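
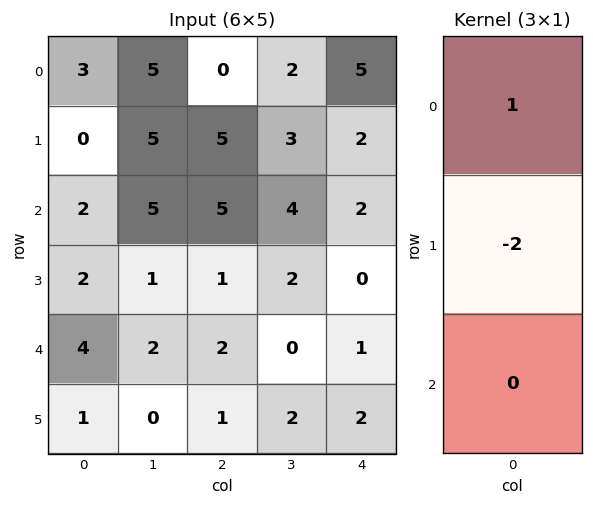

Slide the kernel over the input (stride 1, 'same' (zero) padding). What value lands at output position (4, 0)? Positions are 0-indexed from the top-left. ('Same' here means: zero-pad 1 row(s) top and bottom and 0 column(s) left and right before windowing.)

-6

The receptive field on the zero-padded input at this output position is [2 / 4 / 1]. Elementwise product with the kernel and sum: 2·1 + 4·-2.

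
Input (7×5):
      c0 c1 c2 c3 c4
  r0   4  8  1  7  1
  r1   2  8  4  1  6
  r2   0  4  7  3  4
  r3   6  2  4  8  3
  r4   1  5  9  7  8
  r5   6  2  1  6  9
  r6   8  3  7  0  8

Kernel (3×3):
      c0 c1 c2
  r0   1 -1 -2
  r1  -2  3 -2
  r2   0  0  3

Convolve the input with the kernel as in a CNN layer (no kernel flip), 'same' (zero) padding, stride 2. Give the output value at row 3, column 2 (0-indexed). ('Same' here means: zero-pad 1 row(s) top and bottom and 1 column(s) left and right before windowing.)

The receptive field on the zero-padded input at this output position is [6 9 0 / 0 8 0 / 0 0 0]. Elementwise product with the kernel and sum: 6·1 + 9·-1 + 0·-2 + 0·-2 + 8·3 + 0·-2 + 0·3.

21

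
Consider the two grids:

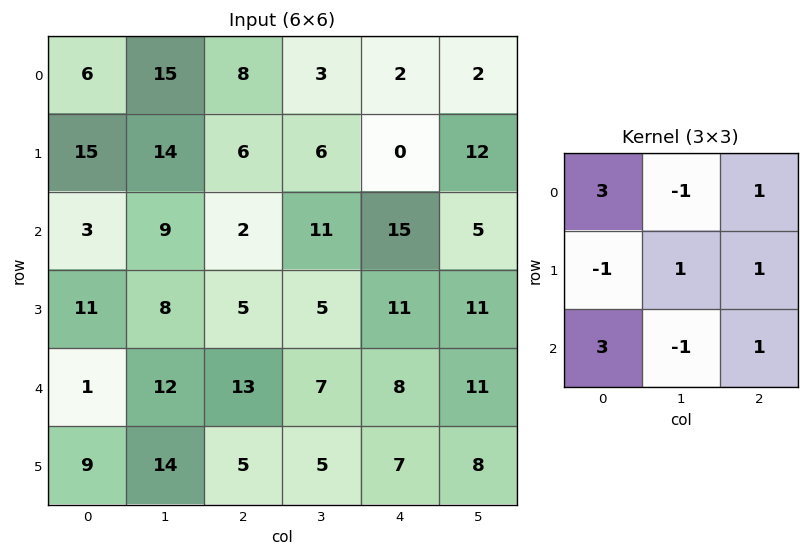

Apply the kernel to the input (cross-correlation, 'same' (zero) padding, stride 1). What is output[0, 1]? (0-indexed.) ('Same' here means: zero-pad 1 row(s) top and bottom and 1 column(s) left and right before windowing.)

54

The receptive field on the zero-padded input at this output position is [0 0 0 / 6 15 8 / 15 14 6]. Elementwise product with the kernel and sum: 0·3 + 0·-1 + 0·1 + 6·-1 + 15·1 + 8·1 + 15·3 + 14·-1 + 6·1.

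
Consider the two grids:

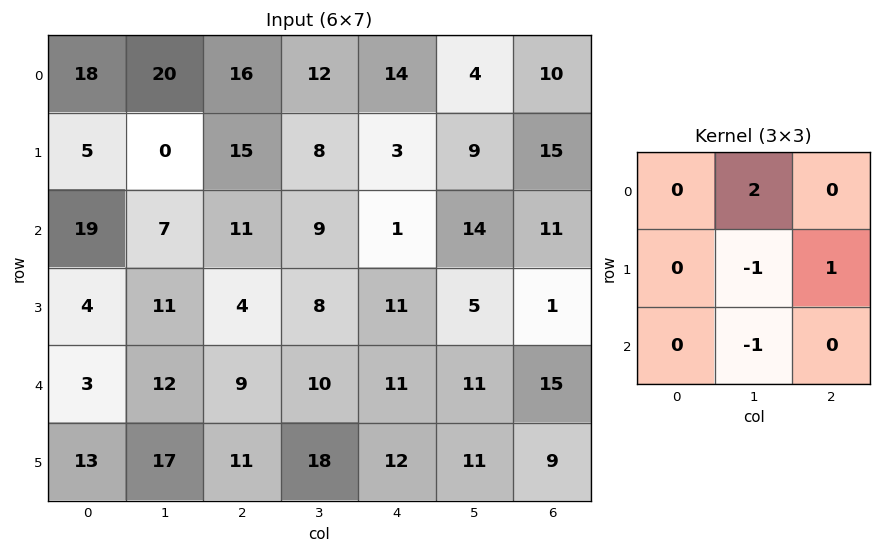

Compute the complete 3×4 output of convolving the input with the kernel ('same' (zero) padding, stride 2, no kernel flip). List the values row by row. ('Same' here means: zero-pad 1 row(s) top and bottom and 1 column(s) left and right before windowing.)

-3 -19 -13 -25
-6 24 8 18
4 -2 10 -22

Output[0,0]: The receptive field on the zero-padded input at this output position is [0 0 0 / 0 18 20 / 0 5 0]. Elementwise product with the kernel and sum: 0·2 + 18·-1 + 20·1 + 5·-1.
Output[0,1]: The receptive field on the zero-padded input at this output position is [0 0 0 / 20 16 12 / 0 15 8]. Elementwise product with the kernel and sum: 0·2 + 16·-1 + 12·1 + 15·-1.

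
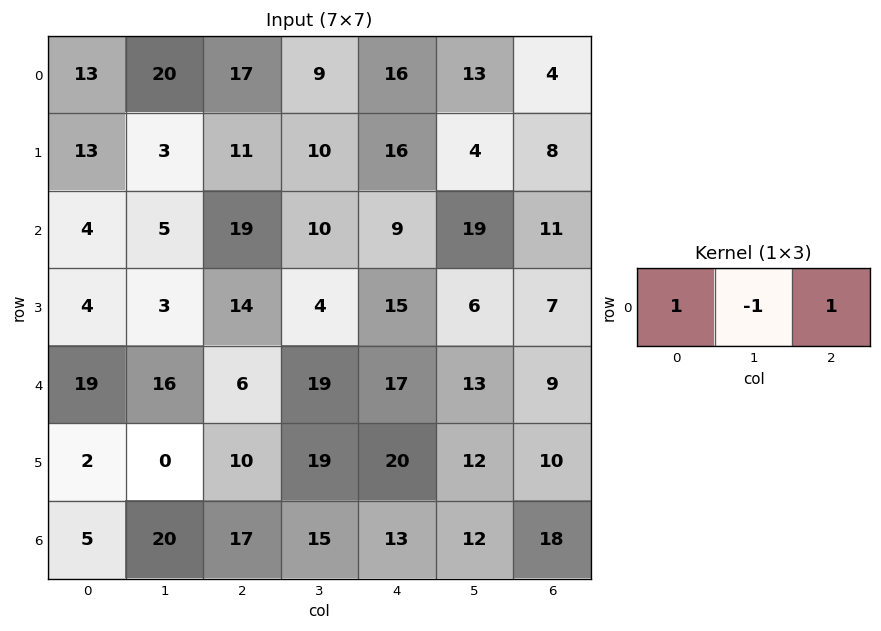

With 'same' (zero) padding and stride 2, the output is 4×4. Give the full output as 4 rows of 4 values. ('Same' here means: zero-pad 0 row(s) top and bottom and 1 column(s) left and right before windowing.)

Output[0,0]: The receptive field on the zero-padded input at this output position is [0 13 20]. Elementwise product with the kernel and sum: 0·1 + 13·-1 + 20·1.

7 12 6 9
1 -4 20 8
-3 29 15 4
15 18 14 -6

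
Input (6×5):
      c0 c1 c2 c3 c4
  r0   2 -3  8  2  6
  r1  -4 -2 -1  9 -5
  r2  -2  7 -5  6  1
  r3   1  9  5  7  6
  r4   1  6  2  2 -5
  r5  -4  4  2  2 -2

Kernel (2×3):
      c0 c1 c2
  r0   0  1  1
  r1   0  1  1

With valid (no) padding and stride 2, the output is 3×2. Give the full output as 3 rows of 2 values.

2 12
16 20
14 -3

Output[0,0]: The receptive field on the input at this output position is [2 -3 8 / -4 -2 -1]. Elementwise product with the kernel and sum: -3·1 + 8·1 + -2·1 + -1·1.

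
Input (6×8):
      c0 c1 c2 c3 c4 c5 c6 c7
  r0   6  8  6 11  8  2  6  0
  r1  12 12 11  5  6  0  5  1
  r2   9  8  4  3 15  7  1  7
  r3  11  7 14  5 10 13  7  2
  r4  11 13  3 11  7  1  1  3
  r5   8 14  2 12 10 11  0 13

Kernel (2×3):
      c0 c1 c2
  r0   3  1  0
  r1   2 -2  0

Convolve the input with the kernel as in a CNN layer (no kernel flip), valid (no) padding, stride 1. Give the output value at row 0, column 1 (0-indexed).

32

The receptive field on the input at this output position is [8 6 11 / 12 11 5]. Elementwise product with the kernel and sum: 8·3 + 6·1 + 12·2 + 11·-2.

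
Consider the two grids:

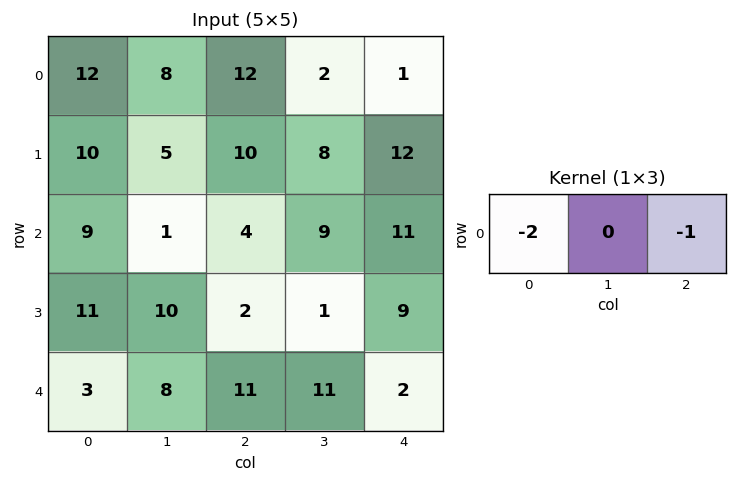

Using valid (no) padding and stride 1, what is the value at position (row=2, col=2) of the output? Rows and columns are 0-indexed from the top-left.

The receptive field on the input at this output position is [4 9 11]. Elementwise product with the kernel and sum: 4·-2 + 11·-1.

-19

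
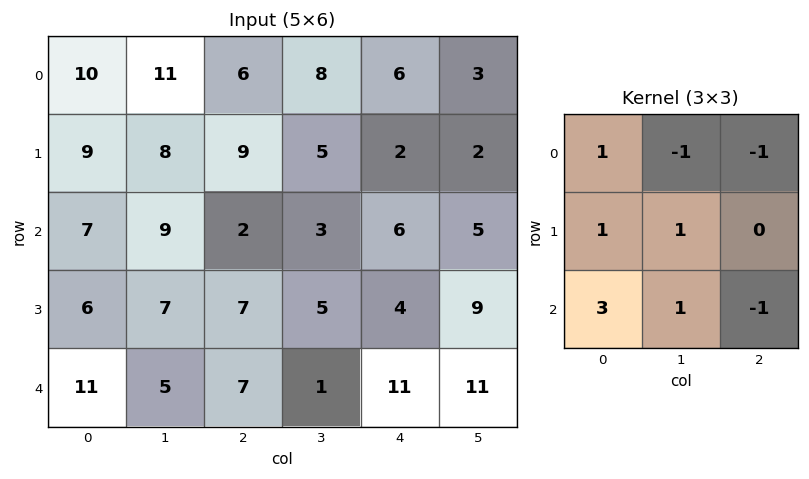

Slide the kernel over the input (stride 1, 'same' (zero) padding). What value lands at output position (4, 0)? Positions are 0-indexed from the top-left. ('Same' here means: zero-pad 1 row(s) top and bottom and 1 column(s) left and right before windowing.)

-2

The receptive field on the zero-padded input at this output position is [0 6 7 / 0 11 5 / 0 0 0]. Elementwise product with the kernel and sum: 0·1 + 6·-1 + 7·-1 + 0·1 + 11·1 + 0·3 + 0·1 + 0·-1.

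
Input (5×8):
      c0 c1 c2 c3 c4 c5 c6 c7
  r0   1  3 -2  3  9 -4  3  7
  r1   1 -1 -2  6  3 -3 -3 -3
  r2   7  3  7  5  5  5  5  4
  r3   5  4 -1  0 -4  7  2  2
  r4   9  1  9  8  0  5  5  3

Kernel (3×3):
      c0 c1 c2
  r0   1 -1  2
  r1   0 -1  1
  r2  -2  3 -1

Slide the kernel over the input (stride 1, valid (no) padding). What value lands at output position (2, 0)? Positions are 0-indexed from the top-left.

The receptive field on the input at this output position is [7 3 7 / 5 4 -1 / 9 1 9]. Elementwise product with the kernel and sum: 7·1 + 3·-1 + 7·2 + 4·-1 + -1·1 + 9·-2 + 1·3 + 9·-1.

-11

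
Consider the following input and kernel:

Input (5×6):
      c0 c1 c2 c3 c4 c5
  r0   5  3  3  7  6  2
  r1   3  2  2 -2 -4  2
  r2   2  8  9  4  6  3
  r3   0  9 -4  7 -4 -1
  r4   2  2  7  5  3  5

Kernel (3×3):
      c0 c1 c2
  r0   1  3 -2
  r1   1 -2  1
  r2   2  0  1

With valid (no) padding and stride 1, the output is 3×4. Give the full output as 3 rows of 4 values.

22 14 38 40
-4 31 -1 -10
-3 60 4 45

Output[0,0]: The receptive field on the input at this output position is [5 3 3 / 3 2 2 / 2 8 9]. Elementwise product with the kernel and sum: 5·1 + 3·3 + 3·-2 + 3·1 + 2·-2 + 2·1 + 2·2 + 9·1.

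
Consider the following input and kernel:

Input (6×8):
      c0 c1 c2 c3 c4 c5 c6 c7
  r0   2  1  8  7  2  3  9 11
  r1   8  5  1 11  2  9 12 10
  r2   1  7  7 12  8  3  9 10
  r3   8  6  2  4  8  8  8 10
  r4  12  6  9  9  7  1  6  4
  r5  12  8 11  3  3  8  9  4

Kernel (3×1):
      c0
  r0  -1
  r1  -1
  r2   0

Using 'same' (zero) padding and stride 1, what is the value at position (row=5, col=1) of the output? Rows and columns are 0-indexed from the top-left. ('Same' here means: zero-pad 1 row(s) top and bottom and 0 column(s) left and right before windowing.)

The receptive field on the zero-padded input at this output position is [6 / 8 / 0]. Elementwise product with the kernel and sum: 6·-1 + 8·-1.

-14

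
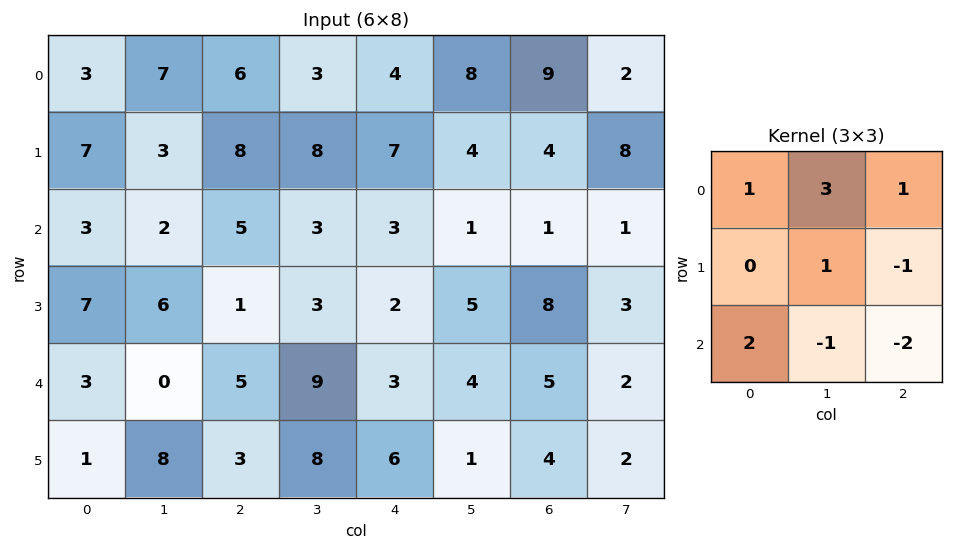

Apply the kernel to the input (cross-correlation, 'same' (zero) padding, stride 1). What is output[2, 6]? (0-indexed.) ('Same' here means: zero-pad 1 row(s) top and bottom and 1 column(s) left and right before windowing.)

20

The receptive field on the zero-padded input at this output position is [4 4 8 / 1 1 1 / 5 8 3]. Elementwise product with the kernel and sum: 4·1 + 4·3 + 8·1 + 1·1 + 1·-1 + 5·2 + 8·-1 + 3·-2.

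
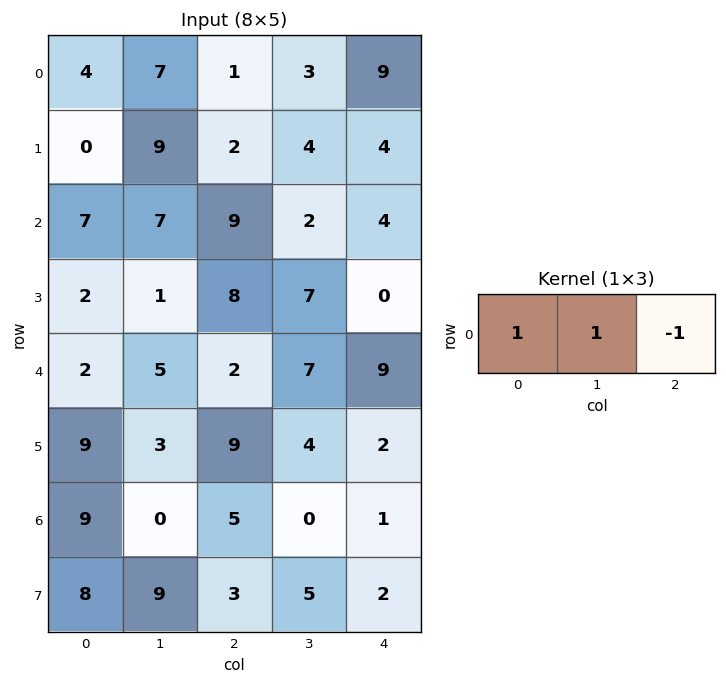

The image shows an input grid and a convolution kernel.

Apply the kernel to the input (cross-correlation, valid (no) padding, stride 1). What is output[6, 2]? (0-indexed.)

The receptive field on the input at this output position is [5 0 1]. Elementwise product with the kernel and sum: 5·1 + 0·1 + 1·-1.

4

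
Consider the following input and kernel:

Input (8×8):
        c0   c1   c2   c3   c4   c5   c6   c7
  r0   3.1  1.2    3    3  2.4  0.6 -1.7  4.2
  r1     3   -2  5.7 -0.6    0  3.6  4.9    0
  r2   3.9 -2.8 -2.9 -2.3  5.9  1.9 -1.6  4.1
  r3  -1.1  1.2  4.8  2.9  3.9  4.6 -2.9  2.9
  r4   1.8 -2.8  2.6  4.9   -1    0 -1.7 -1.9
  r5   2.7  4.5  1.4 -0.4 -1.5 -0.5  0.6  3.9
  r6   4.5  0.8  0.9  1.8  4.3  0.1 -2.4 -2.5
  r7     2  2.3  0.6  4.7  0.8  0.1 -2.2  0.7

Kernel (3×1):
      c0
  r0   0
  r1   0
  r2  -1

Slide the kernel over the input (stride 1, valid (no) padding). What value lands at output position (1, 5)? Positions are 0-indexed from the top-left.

The receptive field on the input at this output position is [3.6 / 1.9 / 4.6]. Elementwise product with the kernel and sum: 4.6·-1.

-4.6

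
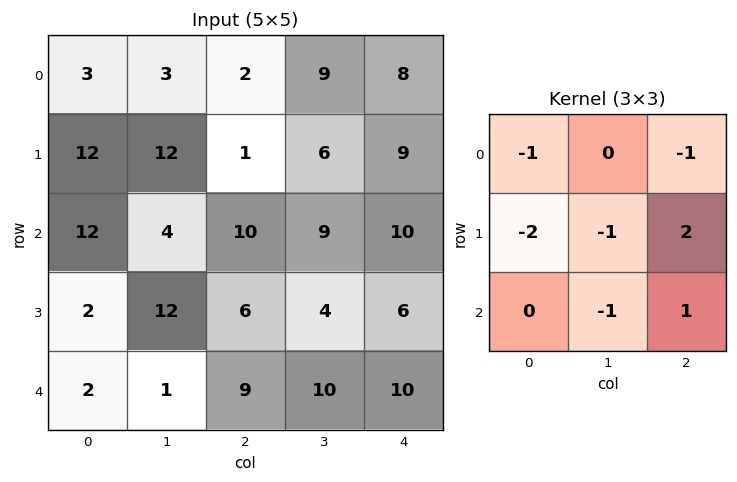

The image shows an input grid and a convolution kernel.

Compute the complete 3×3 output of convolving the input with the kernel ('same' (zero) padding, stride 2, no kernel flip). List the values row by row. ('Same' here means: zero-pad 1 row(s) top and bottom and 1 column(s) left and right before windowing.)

Output[0,0]: The receptive field on the zero-padded input at this output position is [0 0 0 / 0 3 3 / 0 12 12]. Elementwise product with the kernel and sum: 0·-1 + 0·-1 + 0·-2 + 3·-1 + 3·2 + 12·-1 + 12·1.

3 15 -35
-6 -20 -40
-12 -7 -34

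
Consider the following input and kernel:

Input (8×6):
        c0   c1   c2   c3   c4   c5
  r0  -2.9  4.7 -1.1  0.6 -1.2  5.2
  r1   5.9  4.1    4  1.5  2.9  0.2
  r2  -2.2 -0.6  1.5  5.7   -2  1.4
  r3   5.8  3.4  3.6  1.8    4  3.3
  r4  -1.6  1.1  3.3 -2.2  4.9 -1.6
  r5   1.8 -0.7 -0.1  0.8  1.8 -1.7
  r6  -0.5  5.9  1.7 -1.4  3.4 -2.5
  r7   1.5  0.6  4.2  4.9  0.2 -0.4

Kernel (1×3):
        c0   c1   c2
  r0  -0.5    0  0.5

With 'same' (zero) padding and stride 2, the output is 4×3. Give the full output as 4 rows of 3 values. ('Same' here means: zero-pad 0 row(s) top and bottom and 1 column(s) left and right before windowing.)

2.35 -2.05 2.3
-0.3 3.15 -2.15
0.55 -1.65 0.3
2.95 -3.65 -0.55

Output[0,0]: The receptive field on the zero-padded input at this output position is [0 -2.9 4.7]. Elementwise product with the kernel and sum: 0·-0.5 + 4.7·0.5.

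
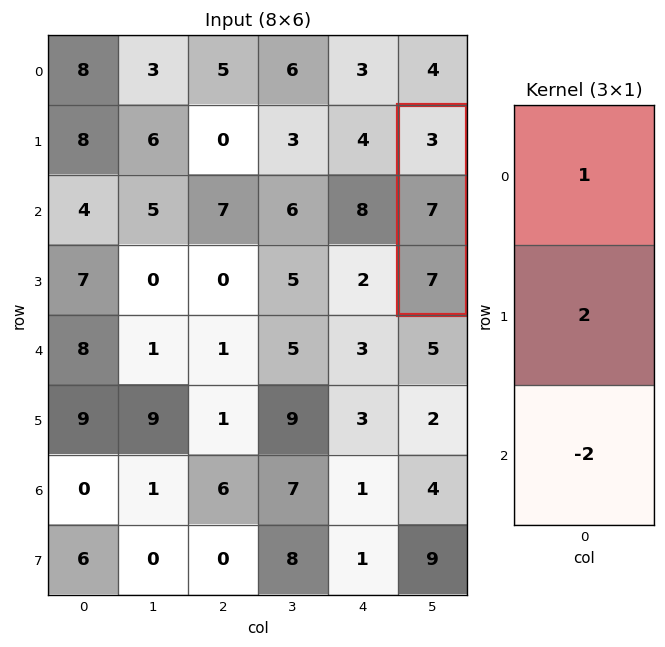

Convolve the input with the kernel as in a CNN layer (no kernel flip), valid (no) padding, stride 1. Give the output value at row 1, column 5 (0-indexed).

The receptive field on the input at this output position is [3 / 7 / 7]. Elementwise product with the kernel and sum: 3·1 + 7·2 + 7·-2.

3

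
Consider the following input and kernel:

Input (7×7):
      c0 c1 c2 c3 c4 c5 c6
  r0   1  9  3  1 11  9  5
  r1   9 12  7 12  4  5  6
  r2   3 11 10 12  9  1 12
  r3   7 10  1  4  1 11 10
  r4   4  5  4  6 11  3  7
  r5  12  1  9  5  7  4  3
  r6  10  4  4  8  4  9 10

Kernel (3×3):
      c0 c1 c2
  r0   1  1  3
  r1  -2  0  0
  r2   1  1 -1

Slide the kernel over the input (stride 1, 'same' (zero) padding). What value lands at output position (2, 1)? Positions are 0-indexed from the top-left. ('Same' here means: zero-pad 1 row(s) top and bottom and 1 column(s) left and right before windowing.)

52

The receptive field on the zero-padded input at this output position is [9 12 7 / 3 11 10 / 7 10 1]. Elementwise product with the kernel and sum: 9·1 + 12·1 + 7·3 + 3·-2 + 7·1 + 10·1 + 1·-1.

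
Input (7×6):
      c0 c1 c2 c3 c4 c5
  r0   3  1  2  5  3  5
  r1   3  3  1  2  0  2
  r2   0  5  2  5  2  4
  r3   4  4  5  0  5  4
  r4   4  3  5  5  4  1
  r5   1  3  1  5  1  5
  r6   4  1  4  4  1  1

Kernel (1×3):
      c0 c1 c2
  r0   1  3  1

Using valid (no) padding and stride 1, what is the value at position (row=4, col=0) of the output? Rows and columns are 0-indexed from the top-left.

18

The receptive field on the input at this output position is [4 3 5]. Elementwise product with the kernel and sum: 4·1 + 3·3 + 5·1.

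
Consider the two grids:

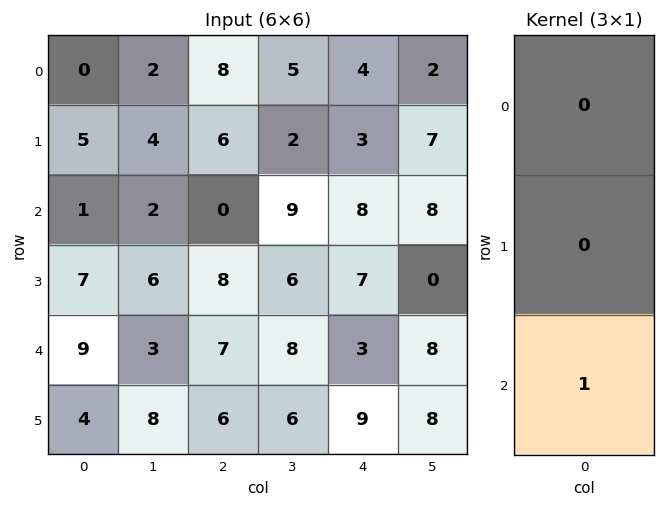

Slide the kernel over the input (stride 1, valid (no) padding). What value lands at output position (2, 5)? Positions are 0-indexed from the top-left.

The receptive field on the input at this output position is [8 / 0 / 8]. Elementwise product with the kernel and sum: 8·1.

8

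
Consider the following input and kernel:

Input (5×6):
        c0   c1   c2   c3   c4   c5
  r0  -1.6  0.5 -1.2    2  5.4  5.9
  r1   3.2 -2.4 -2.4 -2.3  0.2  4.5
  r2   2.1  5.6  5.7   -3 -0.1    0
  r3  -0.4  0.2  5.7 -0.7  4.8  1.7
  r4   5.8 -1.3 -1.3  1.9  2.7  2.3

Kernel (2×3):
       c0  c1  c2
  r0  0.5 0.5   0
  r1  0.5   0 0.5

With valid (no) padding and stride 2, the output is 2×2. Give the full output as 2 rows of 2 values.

Output[0,0]: The receptive field on the input at this output position is [-1.6 0.5 -1.2 / 3.2 -2.4 -2.4]. Elementwise product with the kernel and sum: -1.6·0.5 + 0.5·0.5 + 3.2·0.5 + -2.4·0.5.
Output[0,1]: The receptive field on the input at this output position is [-1.2 2 5.4 / -2.4 -2.3 0.2]. Elementwise product with the kernel and sum: -1.2·0.5 + 2·0.5 + -2.4·0.5 + 0.2·0.5.

-0.15 -0.7
6.5 6.6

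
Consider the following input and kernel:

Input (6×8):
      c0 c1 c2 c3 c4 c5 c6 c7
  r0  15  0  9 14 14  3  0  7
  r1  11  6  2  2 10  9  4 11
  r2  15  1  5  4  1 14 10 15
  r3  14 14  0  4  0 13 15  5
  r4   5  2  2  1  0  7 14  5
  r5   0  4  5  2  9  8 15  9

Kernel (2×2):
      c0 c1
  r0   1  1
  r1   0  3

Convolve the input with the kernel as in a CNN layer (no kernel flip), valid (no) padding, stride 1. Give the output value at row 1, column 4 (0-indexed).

The receptive field on the input at this output position is [10 9 / 1 14]. Elementwise product with the kernel and sum: 10·1 + 9·1 + 14·3.

61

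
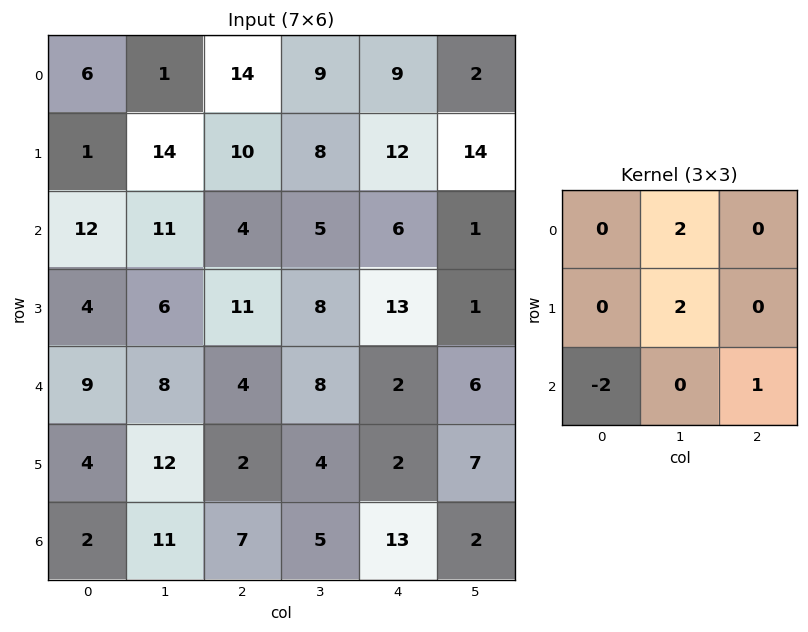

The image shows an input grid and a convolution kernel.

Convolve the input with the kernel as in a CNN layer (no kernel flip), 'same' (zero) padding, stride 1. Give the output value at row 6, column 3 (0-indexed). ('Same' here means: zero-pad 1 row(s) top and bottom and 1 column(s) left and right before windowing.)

The receptive field on the zero-padded input at this output position is [2 4 2 / 7 5 13 / 0 0 0]. Elementwise product with the kernel and sum: 4·2 + 5·2 + 0·-2 + 0·1.

18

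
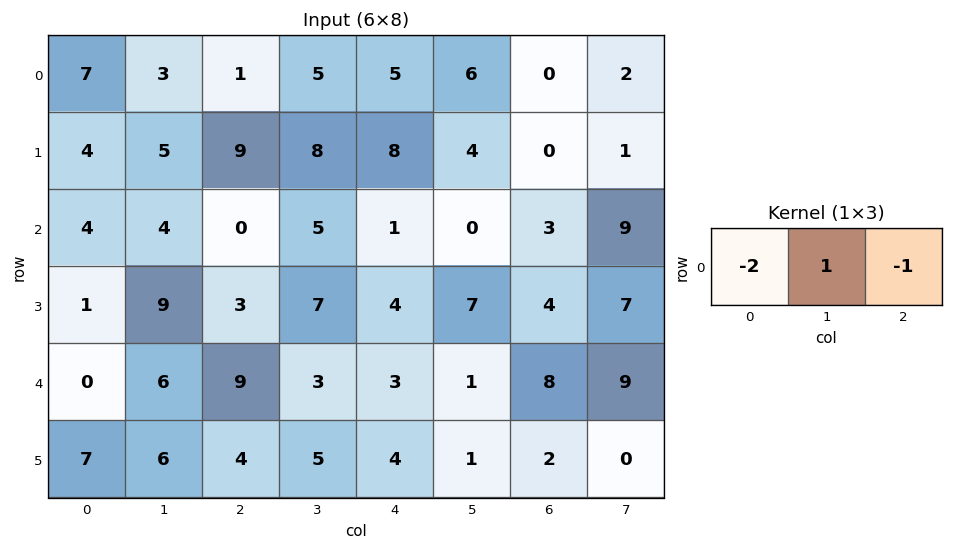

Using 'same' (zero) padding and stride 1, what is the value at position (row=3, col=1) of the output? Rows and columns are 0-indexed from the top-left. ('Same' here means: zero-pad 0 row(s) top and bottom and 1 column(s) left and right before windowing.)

4

The receptive field on the zero-padded input at this output position is [1 9 3]. Elementwise product with the kernel and sum: 1·-2 + 9·1 + 3·-1.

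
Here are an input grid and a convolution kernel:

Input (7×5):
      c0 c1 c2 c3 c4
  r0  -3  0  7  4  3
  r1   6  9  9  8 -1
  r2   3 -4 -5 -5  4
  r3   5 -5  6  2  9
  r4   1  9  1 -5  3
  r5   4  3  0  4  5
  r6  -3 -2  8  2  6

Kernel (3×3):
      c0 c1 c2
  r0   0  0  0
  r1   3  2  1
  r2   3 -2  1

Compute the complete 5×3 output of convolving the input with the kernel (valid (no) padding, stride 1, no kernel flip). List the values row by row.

Output[0,0]: The receptive field on the input at this output position is [-3 0 7 / 6 9 9 / 3 -4 -5]. Elementwise product with the kernel and sum: 6·3 + 9·2 + 9·1 + 3·3 + -4·-2 + -5·1.
Output[0,1]: The receptive field on the input at this output position is [0 7 4 / 9 9 8 / -4 -5 -5]. Elementwise product with the kernel and sum: 9·3 + 9·2 + 8·1 + -4·3 + -5·-2 + -5·1.

57 46 41
27 -52 2
-3 19 47
28 37 -7
21 -7 39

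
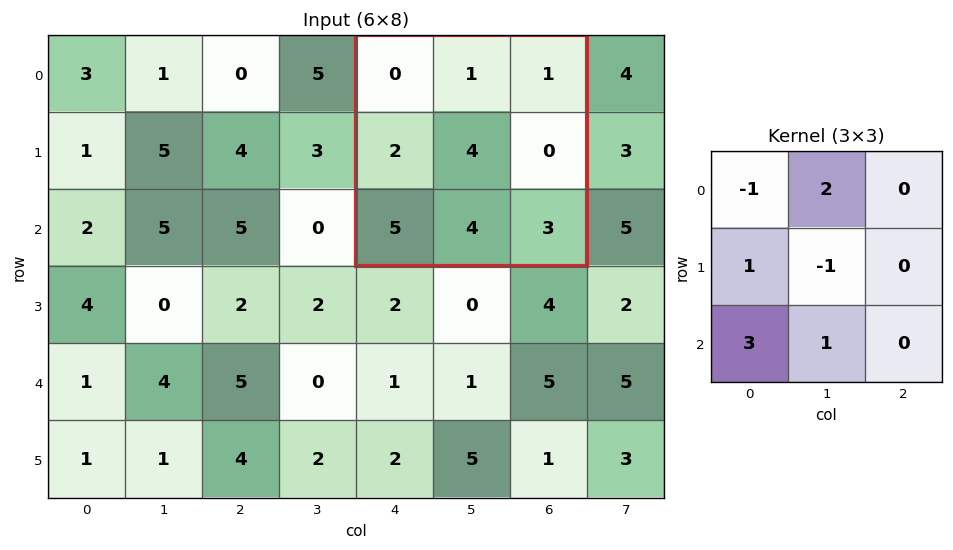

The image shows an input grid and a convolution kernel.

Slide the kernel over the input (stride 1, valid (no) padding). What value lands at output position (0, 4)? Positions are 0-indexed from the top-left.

19

The receptive field on the input at this output position is [0 1 1 / 2 4 0 / 5 4 3]. Elementwise product with the kernel and sum: 0·-1 + 1·2 + 2·1 + 4·-1 + 5·3 + 4·1.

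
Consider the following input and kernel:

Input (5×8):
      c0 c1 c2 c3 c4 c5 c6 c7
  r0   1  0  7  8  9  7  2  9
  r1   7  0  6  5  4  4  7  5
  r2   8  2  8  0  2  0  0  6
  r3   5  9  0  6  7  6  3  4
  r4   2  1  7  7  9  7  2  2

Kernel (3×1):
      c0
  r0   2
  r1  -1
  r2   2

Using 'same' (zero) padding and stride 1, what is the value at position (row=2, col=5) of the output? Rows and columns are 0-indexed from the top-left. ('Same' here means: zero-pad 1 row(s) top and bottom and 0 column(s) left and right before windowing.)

The receptive field on the zero-padded input at this output position is [4 / 0 / 6]. Elementwise product with the kernel and sum: 4·2 + 0·-1 + 6·2.

20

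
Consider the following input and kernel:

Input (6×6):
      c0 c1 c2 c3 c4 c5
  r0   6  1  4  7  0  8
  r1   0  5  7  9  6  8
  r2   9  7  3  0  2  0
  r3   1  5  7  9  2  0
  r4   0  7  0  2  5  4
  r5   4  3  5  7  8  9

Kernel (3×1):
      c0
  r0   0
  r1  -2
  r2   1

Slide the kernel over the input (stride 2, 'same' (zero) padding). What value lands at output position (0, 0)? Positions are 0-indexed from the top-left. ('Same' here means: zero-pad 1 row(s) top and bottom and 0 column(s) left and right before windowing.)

-12

The receptive field on the zero-padded input at this output position is [0 / 6 / 0]. Elementwise product with the kernel and sum: 6·-2 + 0·1.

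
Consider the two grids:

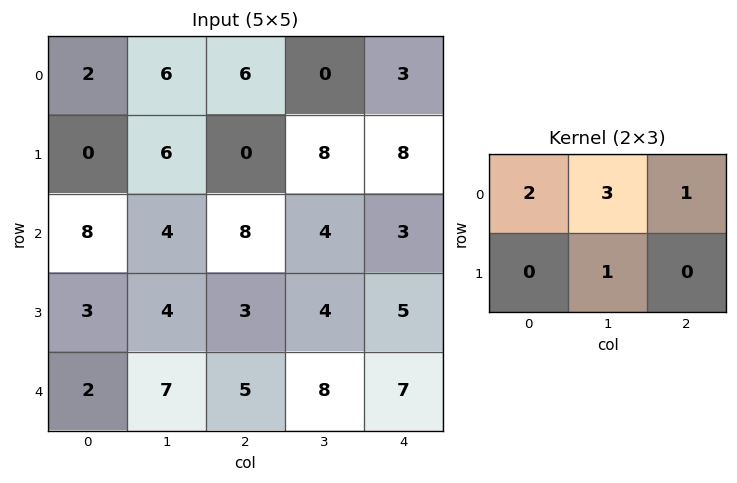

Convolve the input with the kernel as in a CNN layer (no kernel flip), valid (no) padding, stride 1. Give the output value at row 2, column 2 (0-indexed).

35

The receptive field on the input at this output position is [8 4 3 / 3 4 5]. Elementwise product with the kernel and sum: 8·2 + 4·3 + 3·1 + 4·1.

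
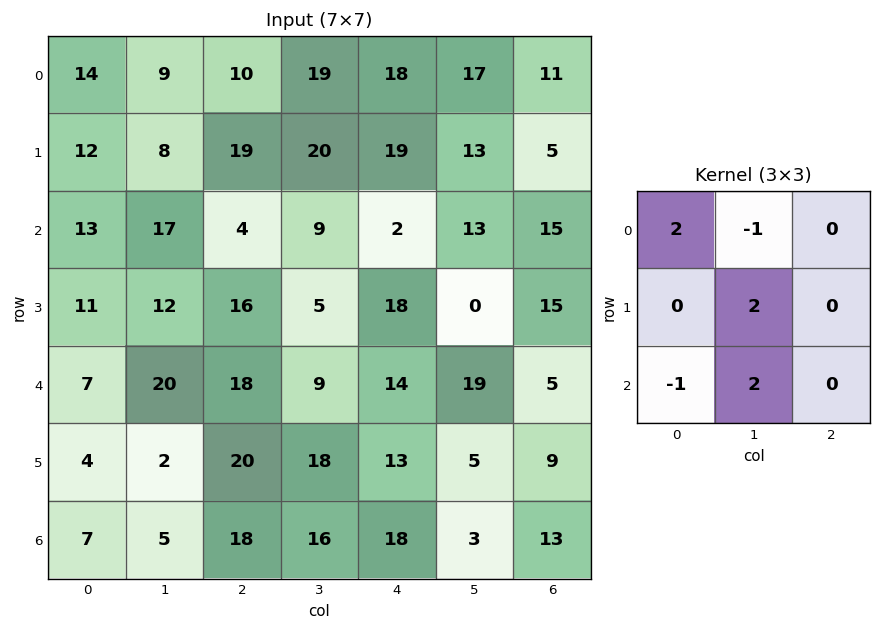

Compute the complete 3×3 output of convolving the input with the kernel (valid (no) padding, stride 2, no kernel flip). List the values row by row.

56 55 69
66 9 15
1 77 7

Output[0,0]: The receptive field on the input at this output position is [14 9 10 / 12 8 19 / 13 17 4]. Elementwise product with the kernel and sum: 14·2 + 9·-1 + 8·2 + 13·-1 + 17·2.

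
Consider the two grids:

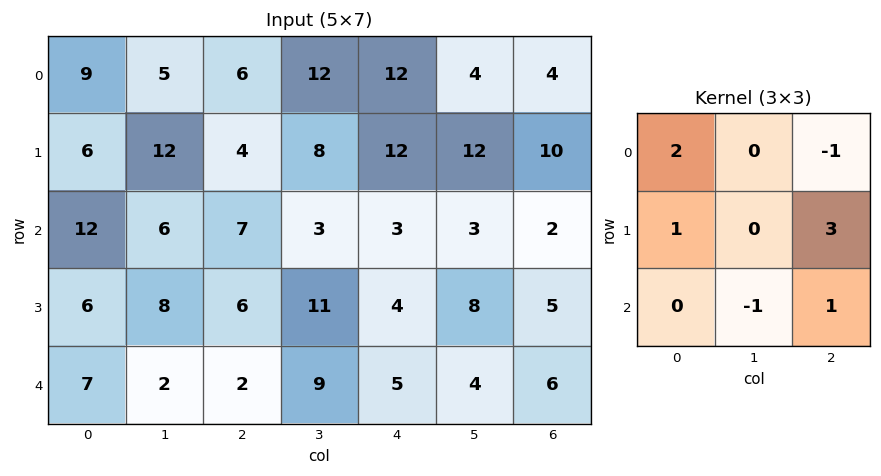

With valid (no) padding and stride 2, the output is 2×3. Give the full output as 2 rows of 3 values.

31 40 61
41 25 25

Output[0,0]: The receptive field on the input at this output position is [9 5 6 / 6 12 4 / 12 6 7]. Elementwise product with the kernel and sum: 9·2 + 6·-1 + 6·1 + 4·3 + 6·-1 + 7·1.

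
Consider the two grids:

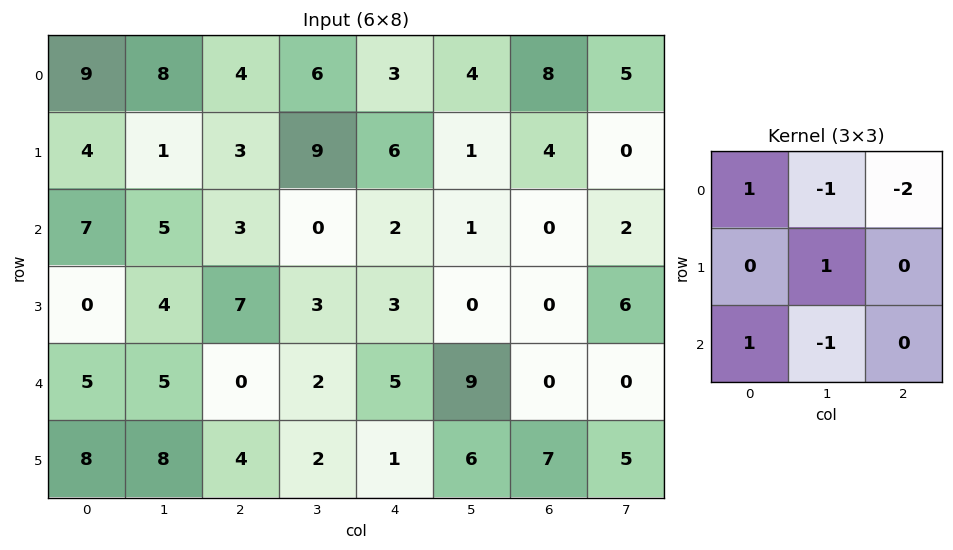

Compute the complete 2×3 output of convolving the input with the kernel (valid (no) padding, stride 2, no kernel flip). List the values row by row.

-4 4 -15
0 0 -3

Output[0,0]: The receptive field on the input at this output position is [9 8 4 / 4 1 3 / 7 5 3]. Elementwise product with the kernel and sum: 9·1 + 8·-1 + 4·-2 + 1·1 + 7·1 + 5·-1.
Output[0,1]: The receptive field on the input at this output position is [4 6 3 / 3 9 6 / 3 0 2]. Elementwise product with the kernel and sum: 4·1 + 6·-1 + 3·-2 + 9·1 + 3·1 + 0·-1.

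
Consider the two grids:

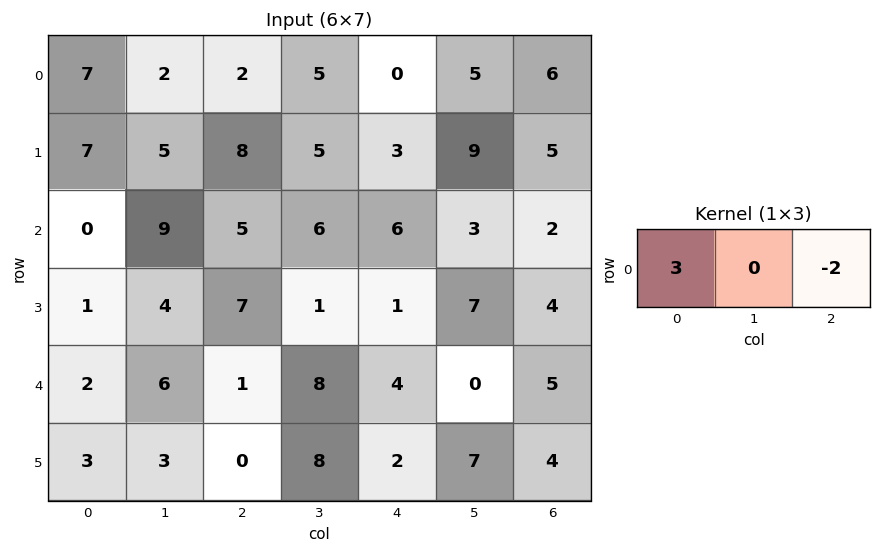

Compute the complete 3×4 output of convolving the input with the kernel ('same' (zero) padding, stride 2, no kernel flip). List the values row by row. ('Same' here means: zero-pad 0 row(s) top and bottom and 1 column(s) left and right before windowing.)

-4 -4 5 15
-18 15 12 9
-12 2 24 0

Output[0,0]: The receptive field on the zero-padded input at this output position is [0 7 2]. Elementwise product with the kernel and sum: 0·3 + 2·-2.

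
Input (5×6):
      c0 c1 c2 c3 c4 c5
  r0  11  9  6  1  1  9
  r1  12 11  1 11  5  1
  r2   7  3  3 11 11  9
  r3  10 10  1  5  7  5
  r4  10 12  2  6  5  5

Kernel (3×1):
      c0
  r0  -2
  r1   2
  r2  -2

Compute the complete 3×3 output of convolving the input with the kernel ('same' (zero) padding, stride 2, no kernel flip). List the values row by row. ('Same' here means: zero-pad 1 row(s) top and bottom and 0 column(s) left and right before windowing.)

Output[0,0]: The receptive field on the zero-padded input at this output position is [0 / 11 / 12]. Elementwise product with the kernel and sum: 0·-2 + 11·2 + 12·-2.

-2 10 -8
-30 2 -2
0 2 -4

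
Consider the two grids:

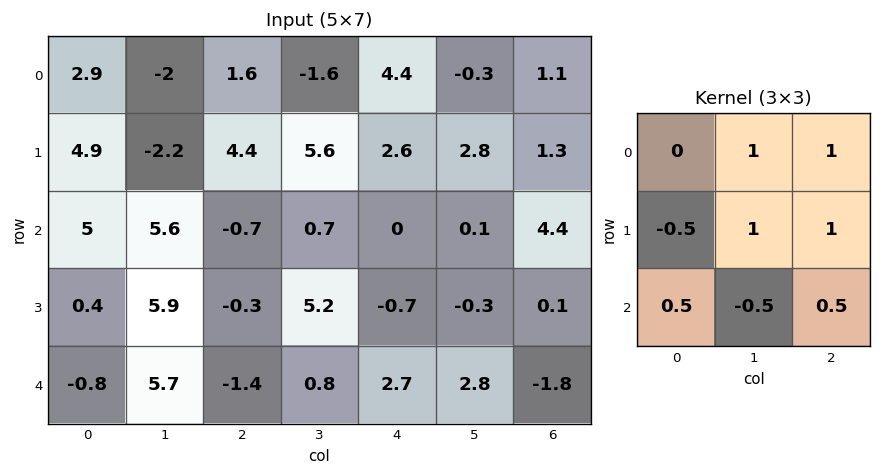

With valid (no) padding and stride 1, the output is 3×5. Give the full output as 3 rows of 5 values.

Output[0,0]: The receptive field on the input at this output position is [2.9 -2 1.6 / 4.9 -2.2 4.4 / 5 5.6 -0.7]. Elementwise product with the kernel and sum: -2·1 + 1.6·1 + 4.9·-0.5 + -2.2·1 + 4.4·1 + 5·0.5 + 5.6·-0.5 + -0.7·0.5.

-1.3 14.6 8.1 7.1 5.75
1.7 12.9 6.15 7.95 8.45
6.35 5.9 5.6 -3.05 3.7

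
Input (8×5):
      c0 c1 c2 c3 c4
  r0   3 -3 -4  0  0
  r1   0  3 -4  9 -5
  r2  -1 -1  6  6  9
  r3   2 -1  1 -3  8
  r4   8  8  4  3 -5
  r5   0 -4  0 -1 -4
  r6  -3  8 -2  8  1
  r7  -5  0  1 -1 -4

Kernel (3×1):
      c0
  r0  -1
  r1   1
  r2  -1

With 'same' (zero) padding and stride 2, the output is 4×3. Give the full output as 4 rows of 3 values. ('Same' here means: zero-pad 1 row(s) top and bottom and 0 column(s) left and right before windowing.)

3 0 5
-3 9 6
6 3 -9
2 -3 9

Output[0,0]: The receptive field on the zero-padded input at this output position is [0 / 3 / 0]. Elementwise product with the kernel and sum: 0·-1 + 3·1 + 0·-1.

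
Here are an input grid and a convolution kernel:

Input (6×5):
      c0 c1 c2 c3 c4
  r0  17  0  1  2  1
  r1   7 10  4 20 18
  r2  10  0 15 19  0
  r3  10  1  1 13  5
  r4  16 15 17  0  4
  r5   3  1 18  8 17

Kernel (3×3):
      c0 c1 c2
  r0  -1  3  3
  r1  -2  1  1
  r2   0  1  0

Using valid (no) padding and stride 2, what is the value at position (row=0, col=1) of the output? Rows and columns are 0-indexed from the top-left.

The receptive field on the input at this output position is [1 2 1 / 4 20 18 / 15 19 0]. Elementwise product with the kernel and sum: 1·-1 + 2·3 + 1·3 + 4·-2 + 20·1 + 18·1 + 19·1.

57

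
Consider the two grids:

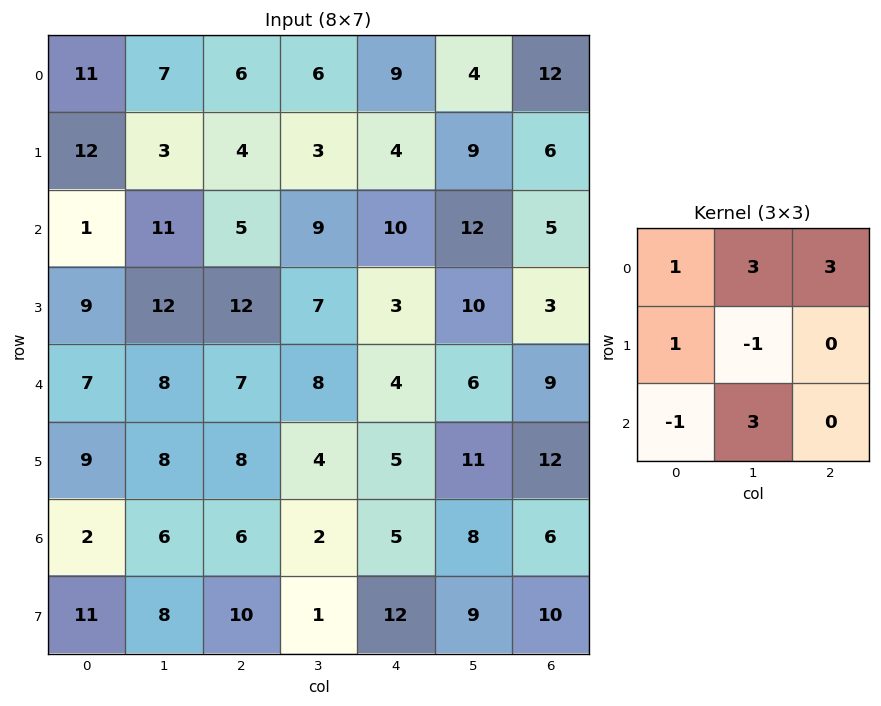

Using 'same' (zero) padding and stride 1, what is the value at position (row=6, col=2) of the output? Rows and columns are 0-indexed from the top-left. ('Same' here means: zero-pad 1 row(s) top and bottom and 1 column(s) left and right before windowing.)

66

The receptive field on the zero-padded input at this output position is [8 8 4 / 6 6 2 / 8 10 1]. Elementwise product with the kernel and sum: 8·1 + 8·3 + 4·3 + 6·1 + 6·-1 + 8·-1 + 10·3.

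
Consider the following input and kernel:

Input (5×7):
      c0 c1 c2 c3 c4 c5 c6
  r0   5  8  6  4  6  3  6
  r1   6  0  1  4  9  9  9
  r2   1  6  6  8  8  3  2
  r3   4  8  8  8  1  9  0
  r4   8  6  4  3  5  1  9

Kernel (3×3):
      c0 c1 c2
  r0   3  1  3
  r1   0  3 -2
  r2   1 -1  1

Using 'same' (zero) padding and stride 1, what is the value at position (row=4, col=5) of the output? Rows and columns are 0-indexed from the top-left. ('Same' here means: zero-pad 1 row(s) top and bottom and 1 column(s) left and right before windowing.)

The receptive field on the zero-padded input at this output position is [1 9 0 / 5 1 9 / 0 0 0]. Elementwise product with the kernel and sum: 1·3 + 9·1 + 0·3 + 1·3 + 9·-2 + 0·1 + 0·-1 + 0·1.

-3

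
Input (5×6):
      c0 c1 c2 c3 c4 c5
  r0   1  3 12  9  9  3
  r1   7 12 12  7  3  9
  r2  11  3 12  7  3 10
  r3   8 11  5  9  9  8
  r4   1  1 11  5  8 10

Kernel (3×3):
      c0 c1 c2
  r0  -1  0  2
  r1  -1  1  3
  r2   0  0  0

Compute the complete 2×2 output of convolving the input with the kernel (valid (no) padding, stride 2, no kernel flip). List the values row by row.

Output[0,0]: The receptive field on the input at this output position is [1 3 12 / 7 12 12 / 11 3 12]. Elementwise product with the kernel and sum: 1·-1 + 12·2 + 7·-1 + 12·1 + 12·3.

64 10
31 25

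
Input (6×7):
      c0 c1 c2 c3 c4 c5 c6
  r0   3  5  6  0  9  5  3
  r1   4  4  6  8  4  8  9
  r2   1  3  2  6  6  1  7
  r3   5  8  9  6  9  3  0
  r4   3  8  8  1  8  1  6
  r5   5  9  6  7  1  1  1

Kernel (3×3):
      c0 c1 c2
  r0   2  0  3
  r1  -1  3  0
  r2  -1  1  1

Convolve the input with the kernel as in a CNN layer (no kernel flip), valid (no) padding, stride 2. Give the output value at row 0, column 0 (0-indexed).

36

The receptive field on the input at this output position is [3 5 6 / 4 4 6 / 1 3 2]. Elementwise product with the kernel and sum: 3·2 + 6·3 + 4·-1 + 4·3 + 1·-1 + 3·1 + 2·1.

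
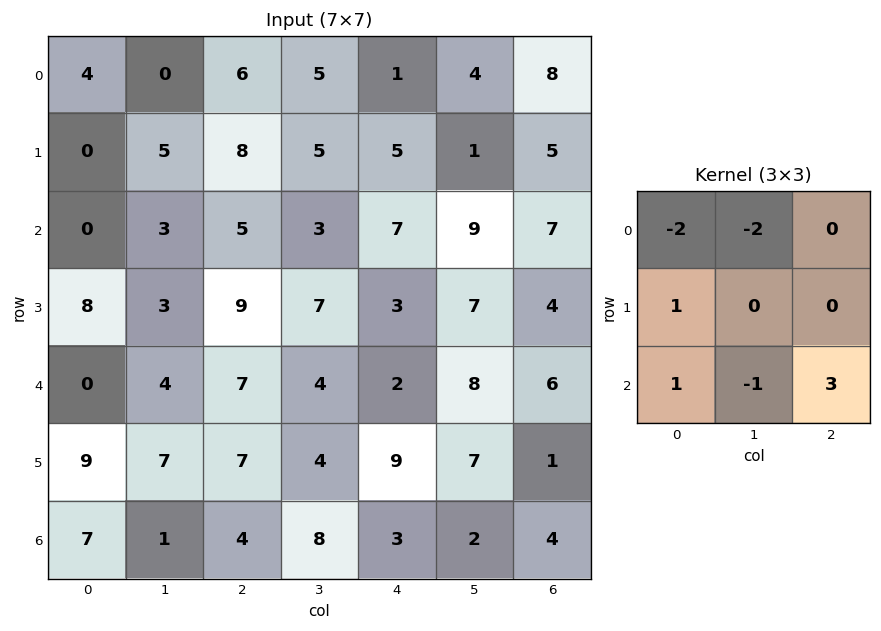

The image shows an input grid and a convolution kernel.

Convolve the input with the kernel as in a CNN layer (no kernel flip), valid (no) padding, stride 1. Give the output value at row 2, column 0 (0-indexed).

The receptive field on the input at this output position is [0 3 5 / 8 3 9 / 0 4 7]. Elementwise product with the kernel and sum: 0·-2 + 3·-2 + 8·1 + 0·1 + 4·-1 + 7·3.

19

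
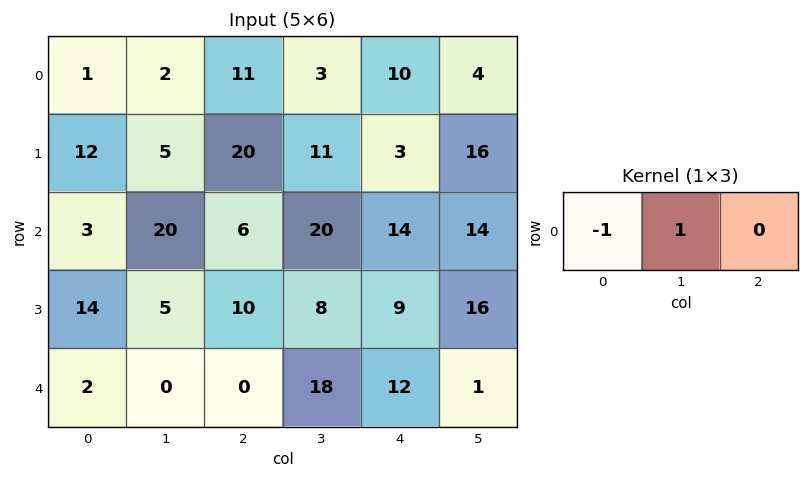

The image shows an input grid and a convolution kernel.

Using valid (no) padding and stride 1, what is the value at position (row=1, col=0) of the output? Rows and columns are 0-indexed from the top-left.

The receptive field on the input at this output position is [12 5 20]. Elementwise product with the kernel and sum: 12·-1 + 5·1.

-7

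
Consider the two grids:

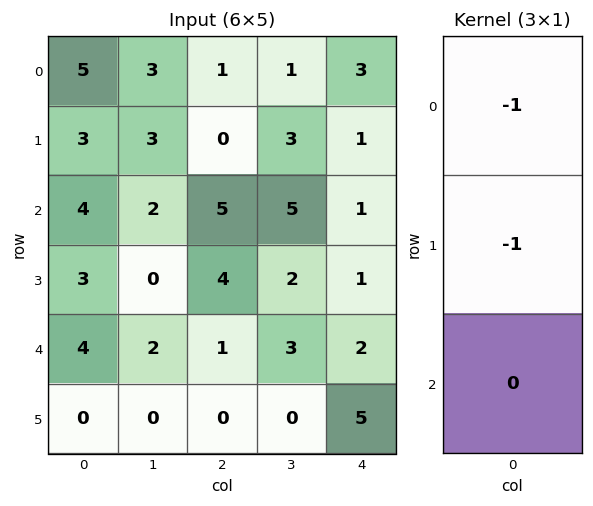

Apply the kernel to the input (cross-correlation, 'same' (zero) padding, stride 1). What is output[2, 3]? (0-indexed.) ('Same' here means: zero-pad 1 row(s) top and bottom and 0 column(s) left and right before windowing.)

-8

The receptive field on the zero-padded input at this output position is [3 / 5 / 2]. Elementwise product with the kernel and sum: 3·-1 + 5·-1.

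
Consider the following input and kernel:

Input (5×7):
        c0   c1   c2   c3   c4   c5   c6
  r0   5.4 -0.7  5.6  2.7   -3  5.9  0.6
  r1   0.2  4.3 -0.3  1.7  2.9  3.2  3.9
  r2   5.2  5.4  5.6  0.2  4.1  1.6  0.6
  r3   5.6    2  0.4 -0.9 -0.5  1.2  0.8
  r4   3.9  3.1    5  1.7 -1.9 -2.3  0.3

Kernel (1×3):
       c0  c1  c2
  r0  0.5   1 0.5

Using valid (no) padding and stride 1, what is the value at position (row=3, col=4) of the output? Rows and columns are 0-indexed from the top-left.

1.35

The receptive field on the input at this output position is [-0.5 1.2 0.8]. Elementwise product with the kernel and sum: -0.5·0.5 + 1.2·1 + 0.8·0.5.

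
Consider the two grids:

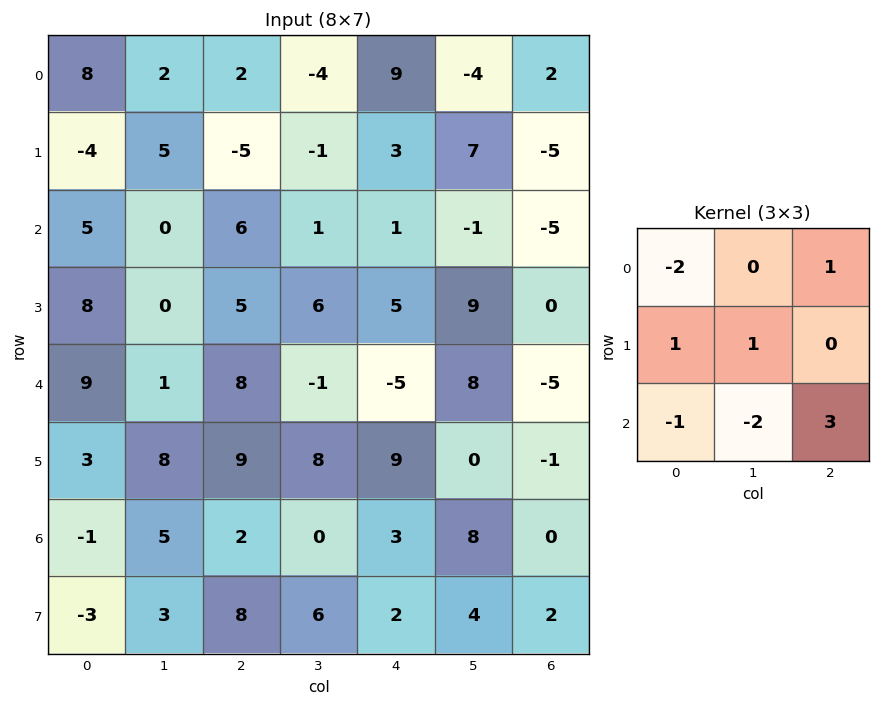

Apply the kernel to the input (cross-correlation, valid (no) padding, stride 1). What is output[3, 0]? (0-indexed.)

The receptive field on the input at this output position is [8 0 5 / 9 1 8 / 3 8 9]. Elementwise product with the kernel and sum: 8·-2 + 5·1 + 9·1 + 1·1 + 3·-1 + 8·-2 + 9·3.

7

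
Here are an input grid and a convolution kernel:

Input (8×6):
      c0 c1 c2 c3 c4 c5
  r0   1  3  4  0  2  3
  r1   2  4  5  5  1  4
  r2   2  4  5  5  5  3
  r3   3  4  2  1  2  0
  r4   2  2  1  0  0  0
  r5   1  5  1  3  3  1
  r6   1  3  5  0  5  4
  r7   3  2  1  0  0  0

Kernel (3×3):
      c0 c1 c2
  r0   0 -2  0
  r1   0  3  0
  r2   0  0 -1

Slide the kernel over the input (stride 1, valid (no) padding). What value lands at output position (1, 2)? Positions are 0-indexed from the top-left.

3

The receptive field on the input at this output position is [5 5 1 / 5 5 5 / 2 1 2]. Elementwise product with the kernel and sum: 5·-2 + 5·3 + 2·-1.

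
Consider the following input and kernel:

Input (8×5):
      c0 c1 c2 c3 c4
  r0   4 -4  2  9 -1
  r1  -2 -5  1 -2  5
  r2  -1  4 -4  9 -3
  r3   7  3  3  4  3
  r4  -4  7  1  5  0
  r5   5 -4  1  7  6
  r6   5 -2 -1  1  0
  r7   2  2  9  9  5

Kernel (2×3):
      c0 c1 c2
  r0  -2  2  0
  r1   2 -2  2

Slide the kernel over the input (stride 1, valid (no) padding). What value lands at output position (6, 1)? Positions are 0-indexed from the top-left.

The receptive field on the input at this output position is [-2 -1 1 / 2 9 9]. Elementwise product with the kernel and sum: -2·-2 + -1·2 + 2·2 + 9·-2 + 9·2.

6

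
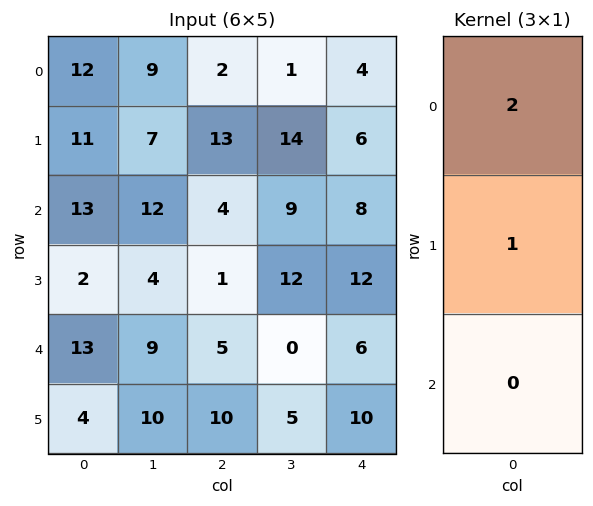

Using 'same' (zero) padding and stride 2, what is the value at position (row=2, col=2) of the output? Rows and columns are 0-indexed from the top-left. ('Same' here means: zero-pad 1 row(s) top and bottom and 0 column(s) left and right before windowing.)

30

The receptive field on the zero-padded input at this output position is [12 / 6 / 10]. Elementwise product with the kernel and sum: 12·2 + 6·1.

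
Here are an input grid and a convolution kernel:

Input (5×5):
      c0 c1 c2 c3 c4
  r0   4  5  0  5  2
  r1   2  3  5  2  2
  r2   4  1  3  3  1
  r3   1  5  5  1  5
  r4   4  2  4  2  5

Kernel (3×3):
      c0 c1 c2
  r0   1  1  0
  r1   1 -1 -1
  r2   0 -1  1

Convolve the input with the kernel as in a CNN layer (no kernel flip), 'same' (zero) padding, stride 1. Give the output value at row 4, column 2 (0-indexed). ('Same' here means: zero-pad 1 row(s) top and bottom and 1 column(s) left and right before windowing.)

6

The receptive field on the zero-padded input at this output position is [5 5 1 / 2 4 2 / 0 0 0]. Elementwise product with the kernel and sum: 5·1 + 5·1 + 2·1 + 4·-1 + 2·-1 + 0·-1 + 0·1.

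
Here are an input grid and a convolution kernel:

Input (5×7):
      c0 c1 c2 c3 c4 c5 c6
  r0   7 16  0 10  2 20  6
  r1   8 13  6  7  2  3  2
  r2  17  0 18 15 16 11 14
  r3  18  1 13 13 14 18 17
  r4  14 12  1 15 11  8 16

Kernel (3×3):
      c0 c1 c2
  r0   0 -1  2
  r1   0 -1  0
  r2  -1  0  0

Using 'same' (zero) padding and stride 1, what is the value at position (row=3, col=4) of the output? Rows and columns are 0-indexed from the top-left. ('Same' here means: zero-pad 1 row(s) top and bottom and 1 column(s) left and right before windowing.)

-23

The receptive field on the zero-padded input at this output position is [15 16 11 / 13 14 18 / 15 11 8]. Elementwise product with the kernel and sum: 16·-1 + 11·2 + 14·-1 + 15·-1.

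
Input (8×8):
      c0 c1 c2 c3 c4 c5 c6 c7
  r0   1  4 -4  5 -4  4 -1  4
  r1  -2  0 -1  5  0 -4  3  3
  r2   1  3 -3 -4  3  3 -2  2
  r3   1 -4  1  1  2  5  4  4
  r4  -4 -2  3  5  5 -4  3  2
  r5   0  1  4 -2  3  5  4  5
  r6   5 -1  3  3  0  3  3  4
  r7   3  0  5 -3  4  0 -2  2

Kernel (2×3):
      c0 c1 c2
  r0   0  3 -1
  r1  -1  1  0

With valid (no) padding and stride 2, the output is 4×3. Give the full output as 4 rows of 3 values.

Output[0,0]: The receptive field on the input at this output position is [1 4 -4 / -2 0 -1]. Elementwise product with the kernel and sum: 4·3 + -4·-1 + -2·-1 + 0·1.

18 25 9
7 -15 14
-8 4 -13
-9 1 2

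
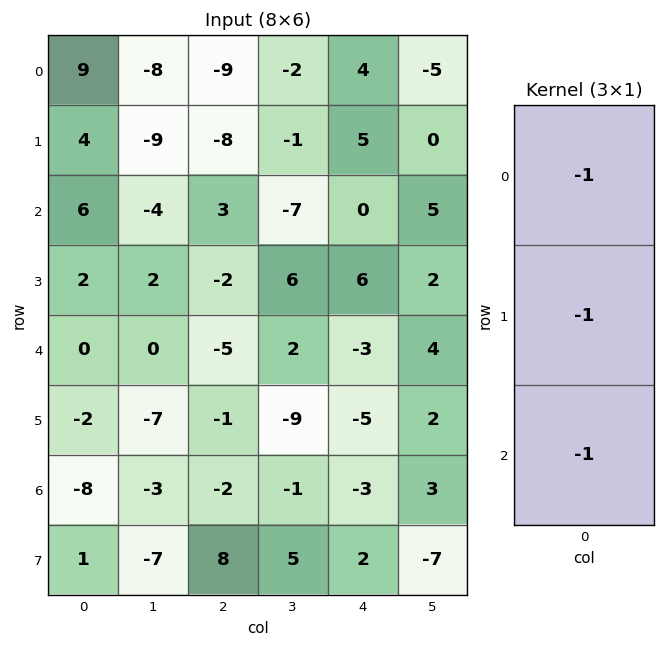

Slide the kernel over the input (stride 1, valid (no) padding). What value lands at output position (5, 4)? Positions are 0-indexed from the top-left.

The receptive field on the input at this output position is [-5 / -3 / 2]. Elementwise product with the kernel and sum: -5·-1 + -3·-1 + 2·-1.

6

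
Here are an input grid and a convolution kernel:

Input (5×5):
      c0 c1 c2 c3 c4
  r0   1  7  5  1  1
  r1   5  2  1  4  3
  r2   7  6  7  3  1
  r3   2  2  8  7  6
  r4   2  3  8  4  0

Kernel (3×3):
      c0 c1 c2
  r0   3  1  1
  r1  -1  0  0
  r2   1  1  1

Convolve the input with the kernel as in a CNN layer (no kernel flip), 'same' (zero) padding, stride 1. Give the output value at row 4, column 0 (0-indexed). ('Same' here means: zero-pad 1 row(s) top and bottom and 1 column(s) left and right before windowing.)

The receptive field on the zero-padded input at this output position is [0 2 2 / 0 2 3 / 0 0 0]. Elementwise product with the kernel and sum: 0·3 + 2·1 + 2·1 + 0·-1 + 0·1 + 0·1 + 0·1.

4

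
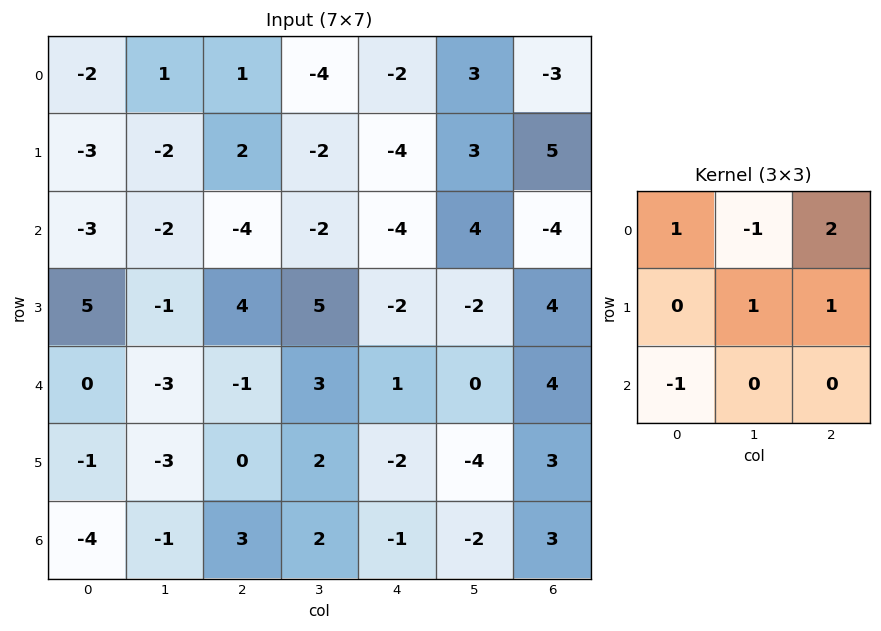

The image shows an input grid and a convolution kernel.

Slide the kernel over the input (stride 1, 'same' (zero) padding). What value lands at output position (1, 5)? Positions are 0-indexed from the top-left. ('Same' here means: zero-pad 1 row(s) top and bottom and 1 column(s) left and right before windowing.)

The receptive field on the zero-padded input at this output position is [-2 3 -3 / -4 3 5 / -4 4 -4]. Elementwise product with the kernel and sum: -2·1 + 3·-1 + -3·2 + 3·1 + 5·1 + -4·-1.

1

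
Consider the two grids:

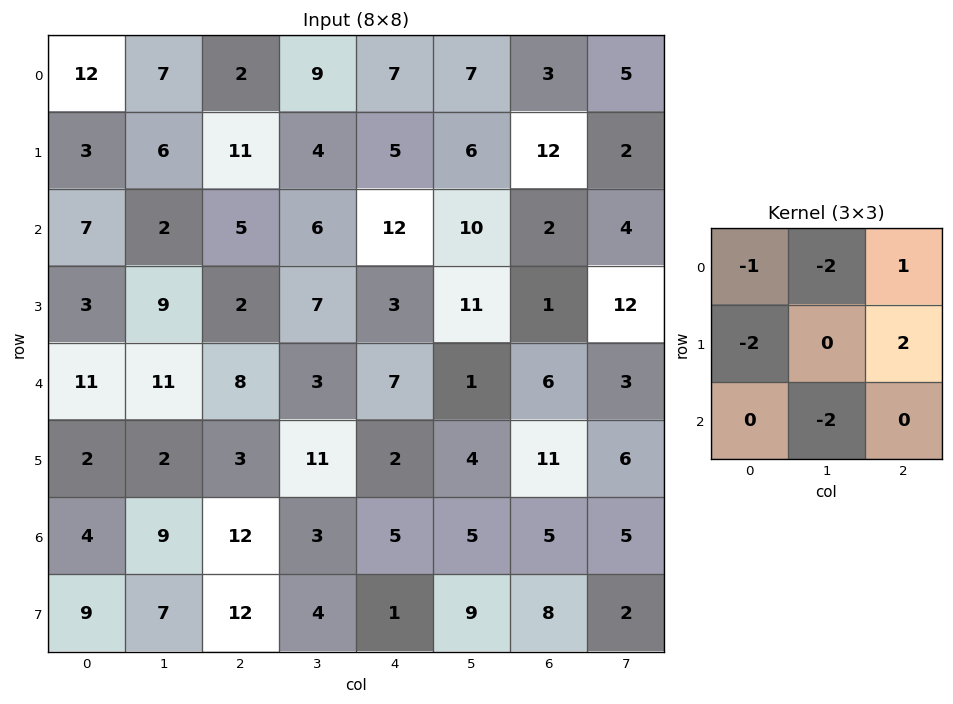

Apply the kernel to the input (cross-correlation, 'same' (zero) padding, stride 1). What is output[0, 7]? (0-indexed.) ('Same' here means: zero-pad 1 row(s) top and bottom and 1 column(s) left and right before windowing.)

-10

The receptive field on the zero-padded input at this output position is [0 0 0 / 3 5 0 / 12 2 0]. Elementwise product with the kernel and sum: 0·-1 + 0·-2 + 0·1 + 3·-2 + 0·2 + 2·-2.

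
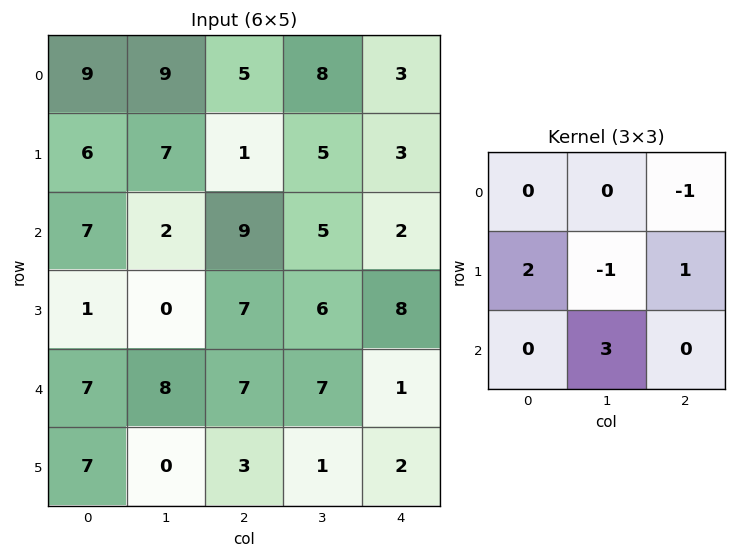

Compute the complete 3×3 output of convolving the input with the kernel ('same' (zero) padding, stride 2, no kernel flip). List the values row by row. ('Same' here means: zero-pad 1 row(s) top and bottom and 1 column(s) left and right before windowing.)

Output[0,0]: The receptive field on the zero-padded input at this output position is [0 0 0 / 0 9 9 / 0 6 7]. Elementwise product with the kernel and sum: 0·-1 + 0·2 + 9·-1 + 9·1 + 6·3.
Output[0,1]: The receptive field on the zero-padded input at this output position is [0 0 0 / 9 5 8 / 7 1 5]. Elementwise product with the kernel and sum: 0·-1 + 9·2 + 5·-1 + 8·1 + 1·3.

18 24 22
-9 16 32
22 19 19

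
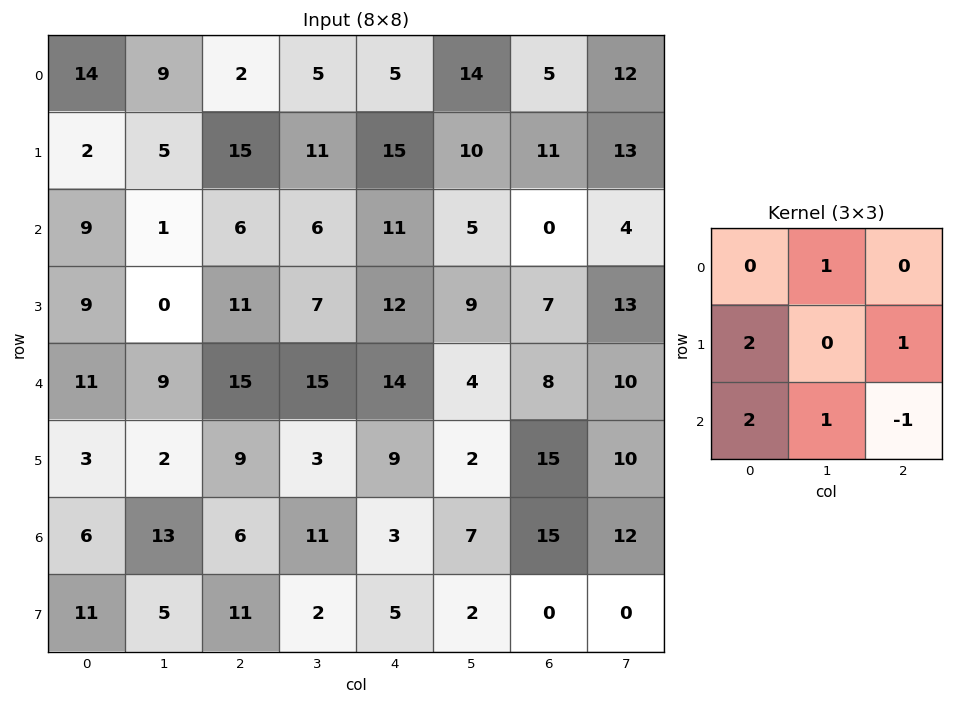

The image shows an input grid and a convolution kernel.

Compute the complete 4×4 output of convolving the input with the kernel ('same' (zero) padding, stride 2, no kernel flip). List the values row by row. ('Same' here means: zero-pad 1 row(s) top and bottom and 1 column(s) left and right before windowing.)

6 37 51 58
12 27 49 37
19 54 59 34
22 65 45 45

Output[0,0]: The receptive field on the zero-padded input at this output position is [0 0 0 / 0 14 9 / 0 2 5]. Elementwise product with the kernel and sum: 0·1 + 0·2 + 9·1 + 0·2 + 2·1 + 5·-1.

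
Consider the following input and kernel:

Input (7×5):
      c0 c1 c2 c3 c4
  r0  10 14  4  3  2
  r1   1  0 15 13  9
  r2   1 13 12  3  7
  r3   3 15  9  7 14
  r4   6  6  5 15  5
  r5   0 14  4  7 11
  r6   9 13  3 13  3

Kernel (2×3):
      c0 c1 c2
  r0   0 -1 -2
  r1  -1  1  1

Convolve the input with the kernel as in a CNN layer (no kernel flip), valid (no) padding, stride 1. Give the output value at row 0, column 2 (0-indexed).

The receptive field on the input at this output position is [4 3 2 / 15 13 9]. Elementwise product with the kernel and sum: 3·-1 + 2·-2 + 15·-1 + 13·1 + 9·1.

0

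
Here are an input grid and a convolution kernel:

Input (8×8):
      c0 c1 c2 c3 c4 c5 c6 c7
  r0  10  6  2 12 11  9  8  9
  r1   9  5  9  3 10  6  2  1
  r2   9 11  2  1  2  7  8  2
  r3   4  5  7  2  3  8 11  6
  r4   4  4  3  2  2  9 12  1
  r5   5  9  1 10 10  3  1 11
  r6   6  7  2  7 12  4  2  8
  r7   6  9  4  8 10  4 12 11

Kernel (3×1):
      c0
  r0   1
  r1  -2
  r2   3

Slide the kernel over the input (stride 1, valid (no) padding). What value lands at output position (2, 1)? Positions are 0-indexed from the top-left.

13

The receptive field on the input at this output position is [11 / 5 / 4]. Elementwise product with the kernel and sum: 11·1 + 5·-2 + 4·3.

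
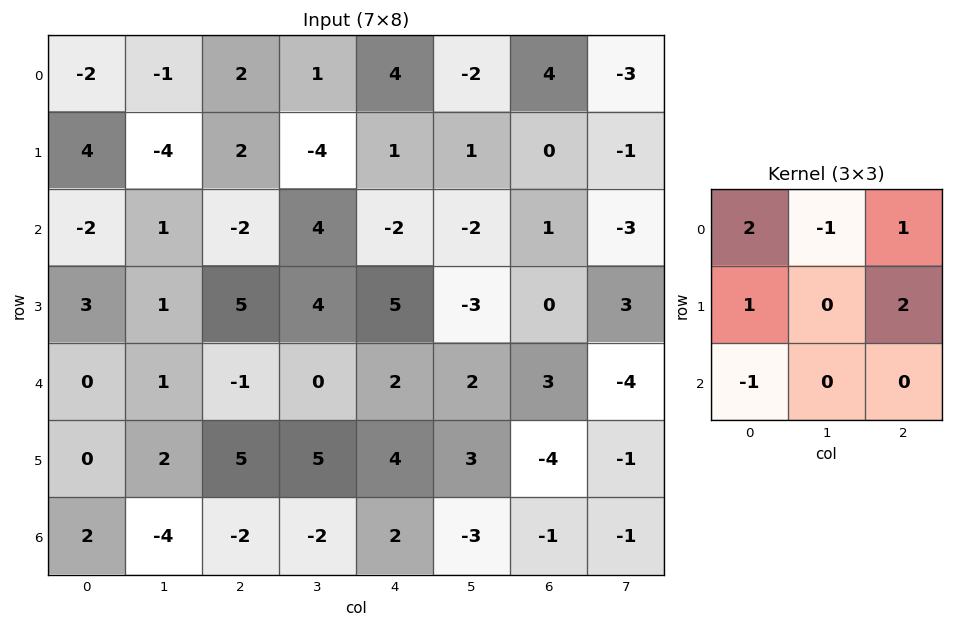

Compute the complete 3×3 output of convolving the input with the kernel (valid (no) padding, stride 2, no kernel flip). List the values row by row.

9 13 17
6 6 2
6 15 -1

Output[0,0]: The receptive field on the input at this output position is [-2 -1 2 / 4 -4 2 / -2 1 -2]. Elementwise product with the kernel and sum: -2·2 + -1·-1 + 2·1 + 4·1 + 2·2 + -2·-1.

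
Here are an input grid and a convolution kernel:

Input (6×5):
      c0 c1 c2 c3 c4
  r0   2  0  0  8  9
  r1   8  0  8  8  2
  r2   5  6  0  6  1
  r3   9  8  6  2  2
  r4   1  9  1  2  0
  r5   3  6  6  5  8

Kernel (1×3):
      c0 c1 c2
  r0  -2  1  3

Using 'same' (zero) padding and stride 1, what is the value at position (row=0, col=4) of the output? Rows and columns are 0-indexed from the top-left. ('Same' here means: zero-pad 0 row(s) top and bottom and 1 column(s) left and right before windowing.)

The receptive field on the zero-padded input at this output position is [8 9 0]. Elementwise product with the kernel and sum: 8·-2 + 9·1 + 0·3.

-7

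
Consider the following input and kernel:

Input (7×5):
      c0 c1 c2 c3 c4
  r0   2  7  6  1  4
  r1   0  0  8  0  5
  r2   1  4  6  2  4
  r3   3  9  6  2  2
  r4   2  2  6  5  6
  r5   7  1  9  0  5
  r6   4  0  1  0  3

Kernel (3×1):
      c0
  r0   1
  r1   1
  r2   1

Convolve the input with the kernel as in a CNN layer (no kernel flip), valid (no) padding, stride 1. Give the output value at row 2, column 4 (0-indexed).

The receptive field on the input at this output position is [4 / 2 / 6]. Elementwise product with the kernel and sum: 4·1 + 2·1 + 6·1.

12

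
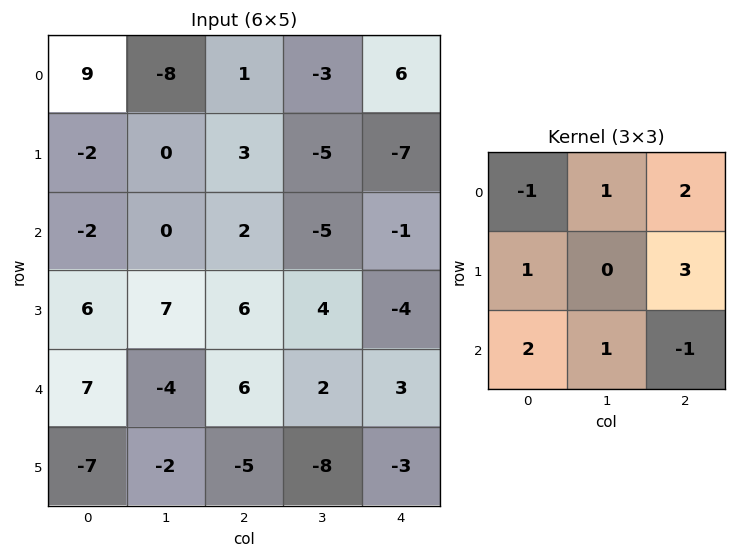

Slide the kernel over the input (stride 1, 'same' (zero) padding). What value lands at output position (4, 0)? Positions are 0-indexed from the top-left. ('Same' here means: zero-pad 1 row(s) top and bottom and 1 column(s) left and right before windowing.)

The receptive field on the zero-padded input at this output position is [0 6 7 / 0 7 -4 / 0 -7 -2]. Elementwise product with the kernel and sum: 0·-1 + 6·1 + 7·2 + 0·1 + -4·3 + 0·2 + -7·1 + -2·-1.

3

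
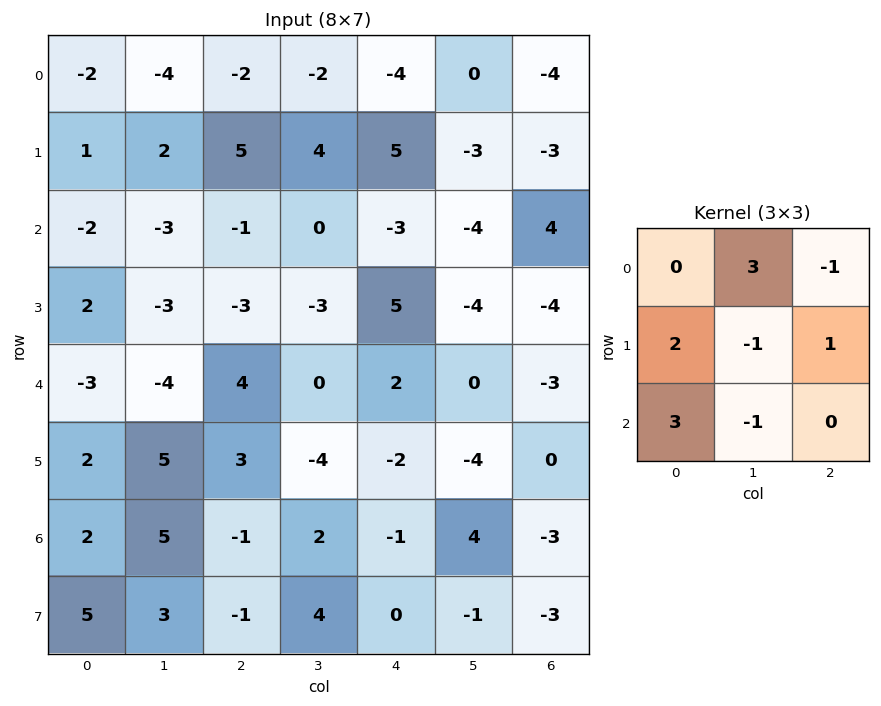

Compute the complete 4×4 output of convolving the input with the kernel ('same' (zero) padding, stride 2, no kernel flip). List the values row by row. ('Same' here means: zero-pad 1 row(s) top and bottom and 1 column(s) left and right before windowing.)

Output[0,0]: The receptive field on the zero-padded input at this output position is [0 0 0 / 0 -2 -4 / 0 1 2]. Elementwise product with the kernel and sum: 0·3 + 0·-1 + 0·2 + -2·-1 + -4·1 + 0·3 + 1·-1.
Output[0,1]: The receptive field on the zero-padded input at this output position is [0 0 0 / -4 -2 -2 / 2 5 4]. Elementwise product with the kernel and sum: 0·3 + 0·-1 + -4·2 + -2·-1 + -2·1 + 2·3 + 5·-1.

-3 -7 7 -2
-2 0 3 -29
6 -6 7 -21
-1 36 19 11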